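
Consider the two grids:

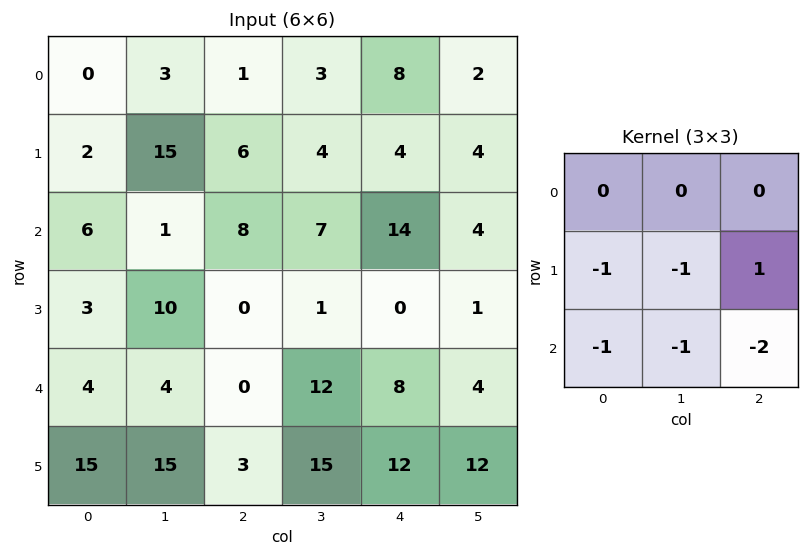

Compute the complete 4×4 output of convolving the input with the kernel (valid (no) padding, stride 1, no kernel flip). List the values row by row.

-34 -40 -49 -33
-12 -14 -2 -20
-21 -37 -29 -28
-44 -40 -46 -67

Output[0,0]: The receptive field on the input at this output position is [0 3 1 / 2 15 6 / 6 1 8]. Elementwise product with the kernel and sum: 2·-1 + 15·-1 + 6·1 + 6·-1 + 1·-1 + 8·-2.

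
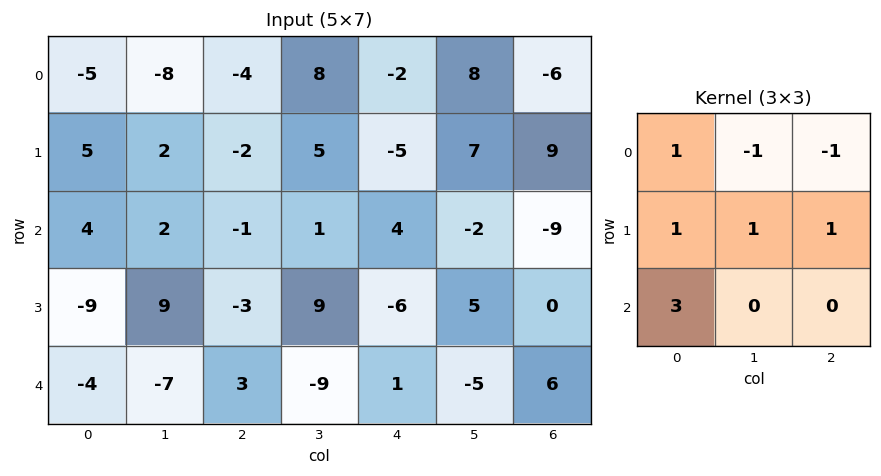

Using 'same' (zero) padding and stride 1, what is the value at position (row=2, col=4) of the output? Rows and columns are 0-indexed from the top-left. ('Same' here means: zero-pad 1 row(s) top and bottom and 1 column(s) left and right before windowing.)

33

The receptive field on the zero-padded input at this output position is [5 -5 7 / 1 4 -2 / 9 -6 5]. Elementwise product with the kernel and sum: 5·1 + -5·-1 + 7·-1 + 1·1 + 4·1 + -2·1 + 9·3.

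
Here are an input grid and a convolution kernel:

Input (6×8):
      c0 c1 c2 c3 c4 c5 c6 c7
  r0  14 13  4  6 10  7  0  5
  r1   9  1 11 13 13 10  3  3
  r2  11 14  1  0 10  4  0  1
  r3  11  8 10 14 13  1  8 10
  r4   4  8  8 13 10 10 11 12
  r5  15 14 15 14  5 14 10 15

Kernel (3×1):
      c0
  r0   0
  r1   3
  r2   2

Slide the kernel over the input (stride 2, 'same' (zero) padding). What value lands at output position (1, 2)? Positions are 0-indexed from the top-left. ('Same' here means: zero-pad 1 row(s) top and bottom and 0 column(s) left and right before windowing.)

The receptive field on the zero-padded input at this output position is [13 / 10 / 13]. Elementwise product with the kernel and sum: 10·3 + 13·2.

56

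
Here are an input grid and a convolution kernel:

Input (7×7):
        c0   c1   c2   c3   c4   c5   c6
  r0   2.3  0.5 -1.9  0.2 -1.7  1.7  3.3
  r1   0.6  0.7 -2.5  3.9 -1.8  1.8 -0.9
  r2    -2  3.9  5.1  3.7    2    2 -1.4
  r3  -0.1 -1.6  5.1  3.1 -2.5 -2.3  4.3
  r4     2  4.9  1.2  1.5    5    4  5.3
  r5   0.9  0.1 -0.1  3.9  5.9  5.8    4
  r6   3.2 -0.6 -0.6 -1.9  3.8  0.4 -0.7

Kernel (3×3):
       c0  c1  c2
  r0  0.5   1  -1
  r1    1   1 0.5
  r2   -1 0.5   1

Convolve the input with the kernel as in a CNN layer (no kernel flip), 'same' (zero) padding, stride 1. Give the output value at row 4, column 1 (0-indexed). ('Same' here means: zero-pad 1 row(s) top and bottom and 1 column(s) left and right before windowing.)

-0.2

The receptive field on the zero-padded input at this output position is [-0.1 -1.6 5.1 / 2 4.9 1.2 / 0.9 0.1 -0.1]. Elementwise product with the kernel and sum: -0.1·0.5 + -1.6·1 + 5.1·-1 + 2·1 + 4.9·1 + 1.2·0.5 + 0.9·-1 + 0.1·0.5 + -0.1·1.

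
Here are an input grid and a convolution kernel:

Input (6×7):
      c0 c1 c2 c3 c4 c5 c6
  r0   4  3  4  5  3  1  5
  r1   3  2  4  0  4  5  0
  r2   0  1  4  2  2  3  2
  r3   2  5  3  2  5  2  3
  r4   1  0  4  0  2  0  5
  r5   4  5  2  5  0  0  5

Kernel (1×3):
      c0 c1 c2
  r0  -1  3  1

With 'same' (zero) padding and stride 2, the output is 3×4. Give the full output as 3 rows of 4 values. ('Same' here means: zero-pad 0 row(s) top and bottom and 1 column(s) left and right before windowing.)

Output[0,0]: The receptive field on the zero-padded input at this output position is [0 4 3]. Elementwise product with the kernel and sum: 0·-1 + 4·3 + 3·1.
Output[0,1]: The receptive field on the zero-padded input at this output position is [3 4 5]. Elementwise product with the kernel and sum: 3·-1 + 4·3 + 5·1.

15 14 5 14
1 13 7 3
3 12 6 15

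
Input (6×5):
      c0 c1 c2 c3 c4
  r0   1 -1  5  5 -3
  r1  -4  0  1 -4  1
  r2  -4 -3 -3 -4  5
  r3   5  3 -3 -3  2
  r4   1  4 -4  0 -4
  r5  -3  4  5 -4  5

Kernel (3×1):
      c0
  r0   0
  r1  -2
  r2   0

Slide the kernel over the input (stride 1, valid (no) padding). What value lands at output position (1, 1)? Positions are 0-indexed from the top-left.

The receptive field on the input at this output position is [0 / -3 / 3]. Elementwise product with the kernel and sum: -3·-2.

6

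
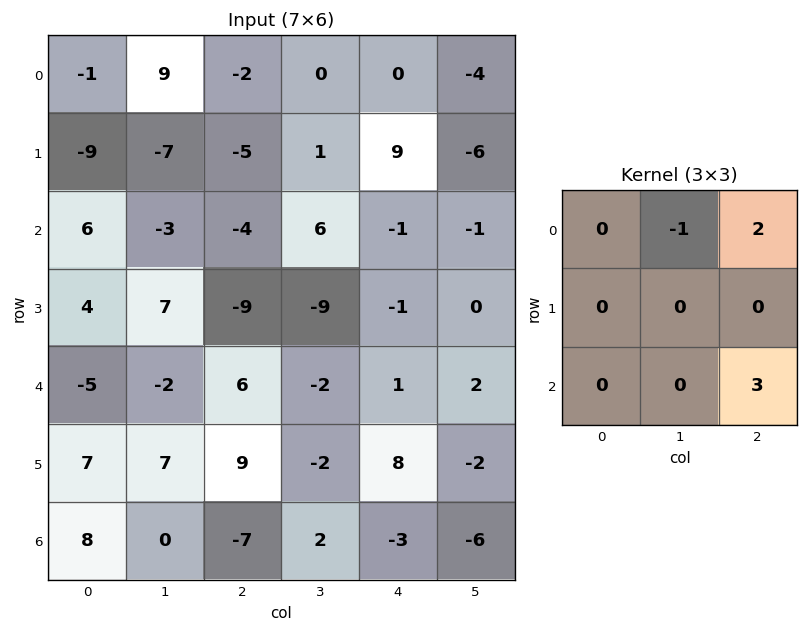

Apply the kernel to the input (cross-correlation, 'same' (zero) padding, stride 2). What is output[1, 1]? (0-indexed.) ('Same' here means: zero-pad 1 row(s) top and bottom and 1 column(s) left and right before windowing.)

The receptive field on the zero-padded input at this output position is [-7 -5 1 / -3 -4 6 / 7 -9 -9]. Elementwise product with the kernel and sum: -5·-1 + 1·2 + -9·3.

-20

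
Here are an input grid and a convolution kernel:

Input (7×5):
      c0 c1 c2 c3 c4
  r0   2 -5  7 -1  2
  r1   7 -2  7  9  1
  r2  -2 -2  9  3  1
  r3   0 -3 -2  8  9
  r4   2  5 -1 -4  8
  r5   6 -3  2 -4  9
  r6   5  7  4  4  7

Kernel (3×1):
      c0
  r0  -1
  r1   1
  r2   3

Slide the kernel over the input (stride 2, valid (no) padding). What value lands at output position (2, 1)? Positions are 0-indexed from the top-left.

15

The receptive field on the input at this output position is [-1 / 2 / 4]. Elementwise product with the kernel and sum: -1·-1 + 2·1 + 4·3.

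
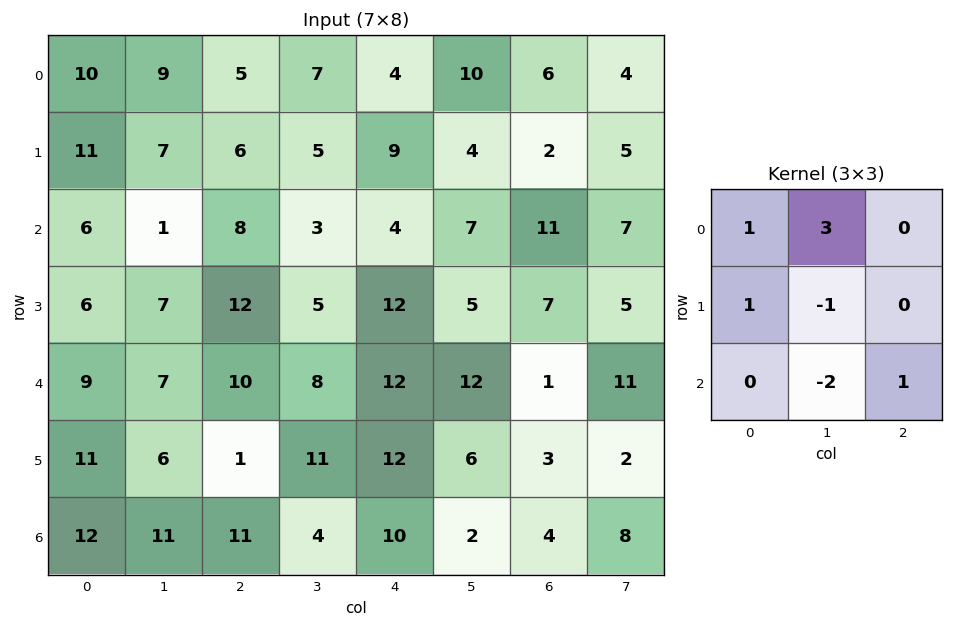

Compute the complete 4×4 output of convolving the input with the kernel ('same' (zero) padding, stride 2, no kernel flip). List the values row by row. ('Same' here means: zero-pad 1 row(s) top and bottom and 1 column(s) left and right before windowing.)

Output[0,0]: The receptive field on the zero-padded input at this output position is [0 0 0 / 0 10 9 / 0 11 7]. Elementwise product with the kernel and sum: 0·1 + 0·3 + 0·1 + 10·-1 + 11·-2 + 7·1.
Output[0,1]: The receptive field on the zero-padded input at this output position is [0 0 0 / 9 5 7 / 7 6 5]. Elementwise product with the kernel and sum: 0·1 + 0·3 + 9·1 + 5·-1 + 6·-2 + 5·1.

-25 -3 -11 5
22 -1 12 -3
-7 49 19 33
21 9 41 13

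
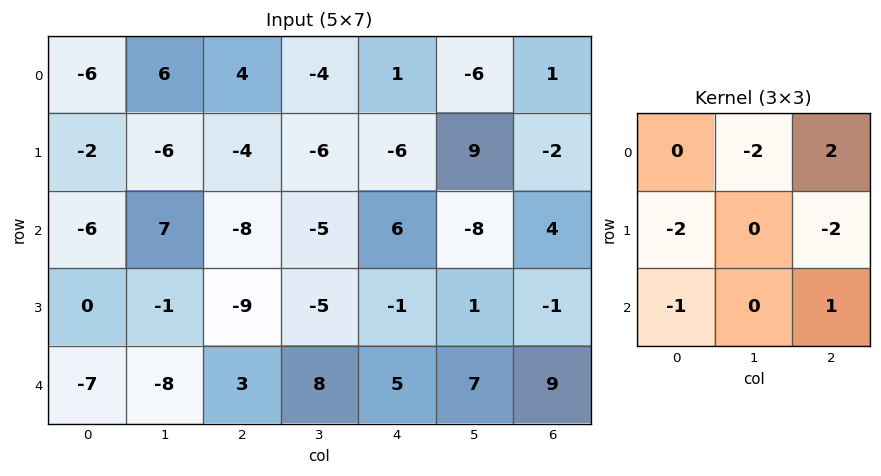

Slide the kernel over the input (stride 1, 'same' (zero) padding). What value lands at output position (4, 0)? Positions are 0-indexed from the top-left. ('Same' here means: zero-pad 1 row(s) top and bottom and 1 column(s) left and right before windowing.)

14

The receptive field on the zero-padded input at this output position is [0 0 -1 / 0 -7 -8 / 0 0 0]. Elementwise product with the kernel and sum: 0·-2 + -1·2 + 0·-2 + -8·-2 + 0·-1 + 0·1.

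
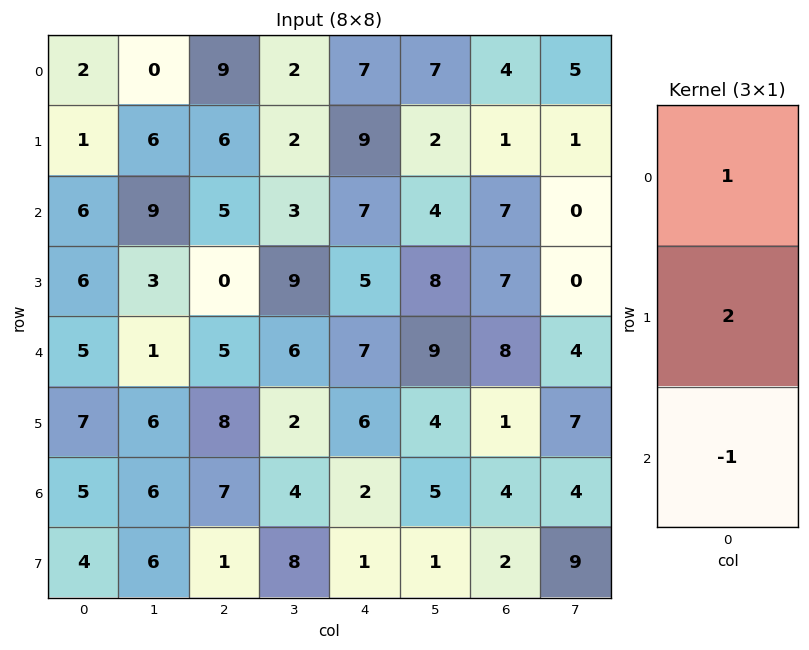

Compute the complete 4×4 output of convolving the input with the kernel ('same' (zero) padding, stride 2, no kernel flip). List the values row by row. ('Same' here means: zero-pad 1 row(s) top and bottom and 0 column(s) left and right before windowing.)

3 12 5 7
7 16 18 8
9 2 13 22
13 21 9 7

Output[0,0]: The receptive field on the zero-padded input at this output position is [0 / 2 / 1]. Elementwise product with the kernel and sum: 0·1 + 2·2 + 1·-1.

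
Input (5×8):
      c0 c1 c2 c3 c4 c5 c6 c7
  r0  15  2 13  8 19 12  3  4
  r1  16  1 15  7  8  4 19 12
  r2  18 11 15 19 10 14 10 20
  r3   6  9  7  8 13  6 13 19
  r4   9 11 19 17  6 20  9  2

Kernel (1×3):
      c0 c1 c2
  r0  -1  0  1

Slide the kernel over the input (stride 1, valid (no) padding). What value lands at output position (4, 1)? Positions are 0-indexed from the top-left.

6

The receptive field on the input at this output position is [11 19 17]. Elementwise product with the kernel and sum: 11·-1 + 17·1.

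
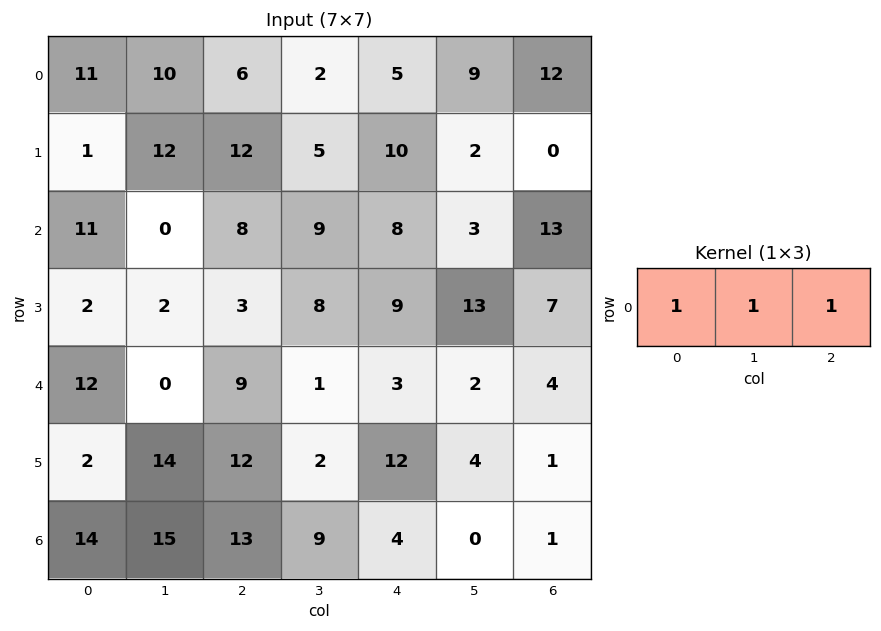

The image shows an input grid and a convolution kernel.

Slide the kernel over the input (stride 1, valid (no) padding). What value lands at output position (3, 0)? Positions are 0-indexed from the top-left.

The receptive field on the input at this output position is [2 2 3]. Elementwise product with the kernel and sum: 2·1 + 2·1 + 3·1.

7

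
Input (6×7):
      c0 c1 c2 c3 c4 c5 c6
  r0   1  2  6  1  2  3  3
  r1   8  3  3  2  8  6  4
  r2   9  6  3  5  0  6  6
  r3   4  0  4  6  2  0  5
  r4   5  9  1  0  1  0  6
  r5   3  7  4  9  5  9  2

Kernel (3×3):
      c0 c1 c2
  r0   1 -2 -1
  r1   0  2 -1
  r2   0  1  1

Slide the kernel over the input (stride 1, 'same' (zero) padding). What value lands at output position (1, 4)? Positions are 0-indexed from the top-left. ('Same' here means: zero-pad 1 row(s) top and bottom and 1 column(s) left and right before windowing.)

10

The receptive field on the zero-padded input at this output position is [1 2 3 / 2 8 6 / 5 0 6]. Elementwise product with the kernel and sum: 1·1 + 2·-2 + 3·-1 + 8·2 + 6·-1 + 0·1 + 6·1.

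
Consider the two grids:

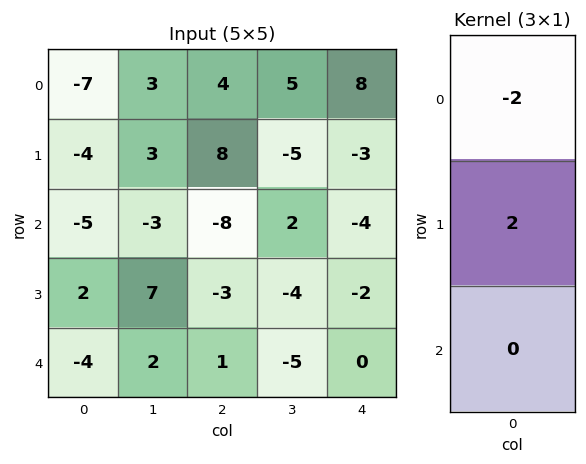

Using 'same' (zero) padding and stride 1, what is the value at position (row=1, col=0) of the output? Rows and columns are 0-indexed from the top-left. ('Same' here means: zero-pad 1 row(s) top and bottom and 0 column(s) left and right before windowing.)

6

The receptive field on the zero-padded input at this output position is [-7 / -4 / -5]. Elementwise product with the kernel and sum: -7·-2 + -4·2.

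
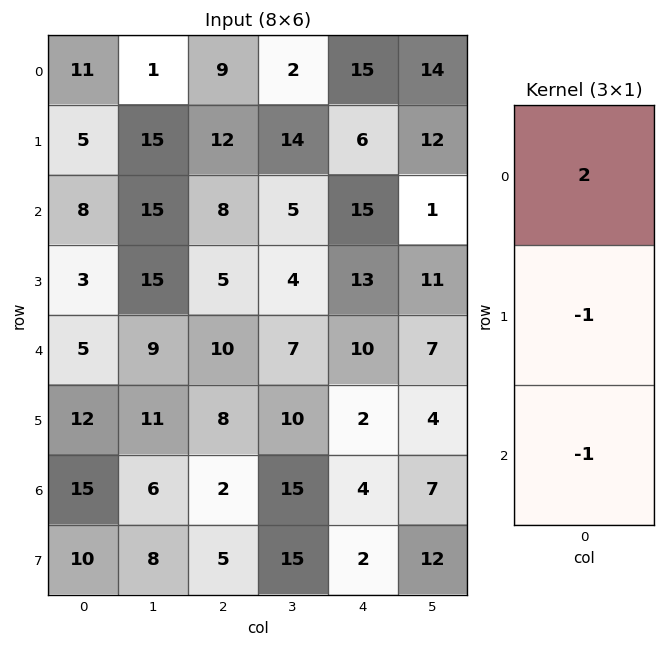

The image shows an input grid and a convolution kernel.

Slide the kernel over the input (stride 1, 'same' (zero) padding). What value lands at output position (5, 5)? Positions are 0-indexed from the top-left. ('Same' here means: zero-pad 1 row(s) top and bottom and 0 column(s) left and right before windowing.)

3

The receptive field on the zero-padded input at this output position is [7 / 4 / 7]. Elementwise product with the kernel and sum: 7·2 + 4·-1 + 7·-1.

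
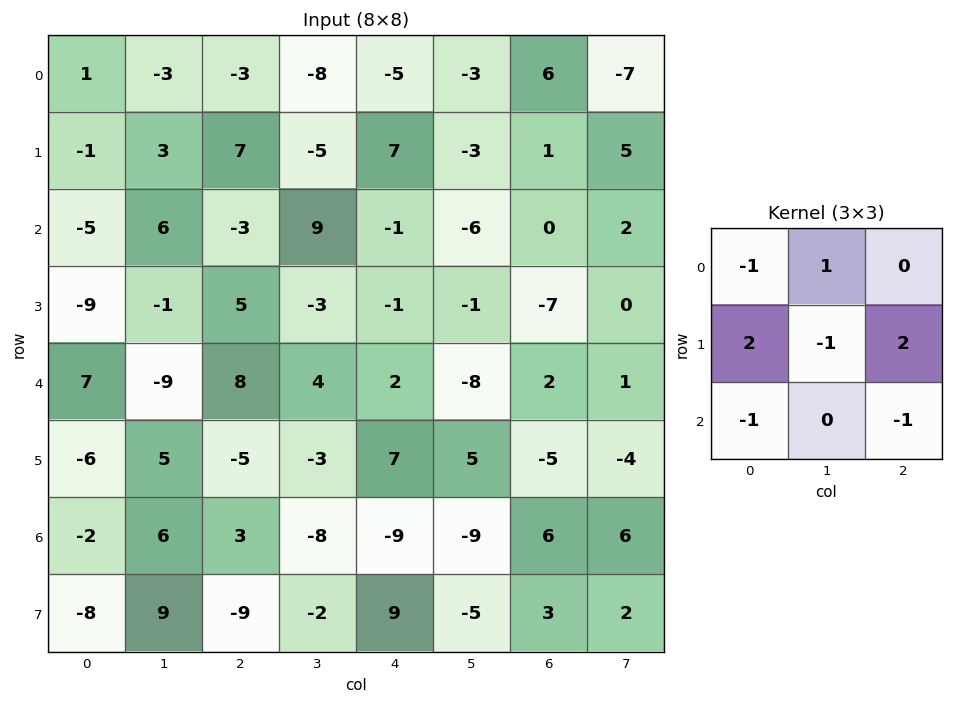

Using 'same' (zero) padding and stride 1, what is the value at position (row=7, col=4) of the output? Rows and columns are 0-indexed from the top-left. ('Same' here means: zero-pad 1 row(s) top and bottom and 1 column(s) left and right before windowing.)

-24

The receptive field on the zero-padded input at this output position is [-8 -9 -9 / -2 9 -5 / 0 0 0]. Elementwise product with the kernel and sum: -8·-1 + -9·1 + -2·2 + 9·-1 + -5·2 + 0·-1 + 0·-1.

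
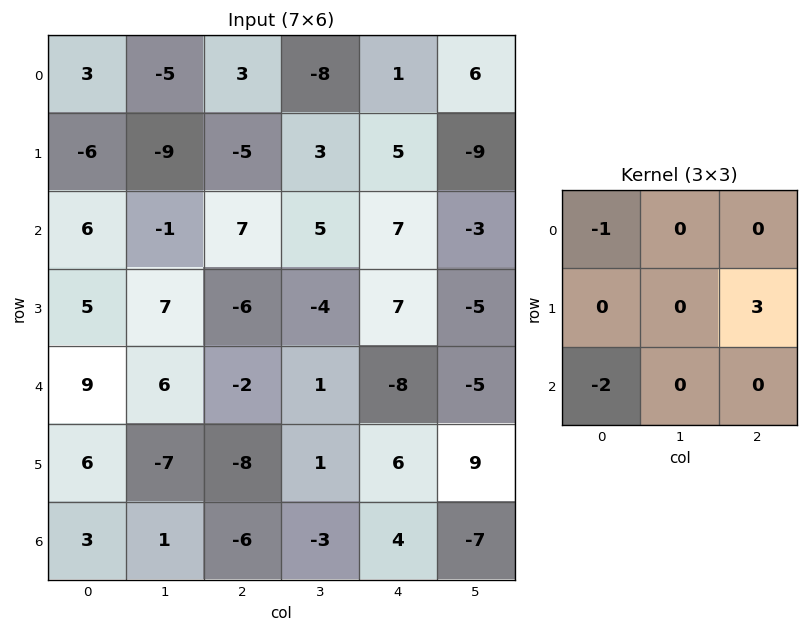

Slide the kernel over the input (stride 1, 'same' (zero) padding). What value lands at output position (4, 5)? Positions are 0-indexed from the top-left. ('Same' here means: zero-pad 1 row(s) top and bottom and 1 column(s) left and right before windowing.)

-19

The receptive field on the zero-padded input at this output position is [7 -5 0 / -8 -5 0 / 6 9 0]. Elementwise product with the kernel and sum: 7·-1 + 0·3 + 6·-2.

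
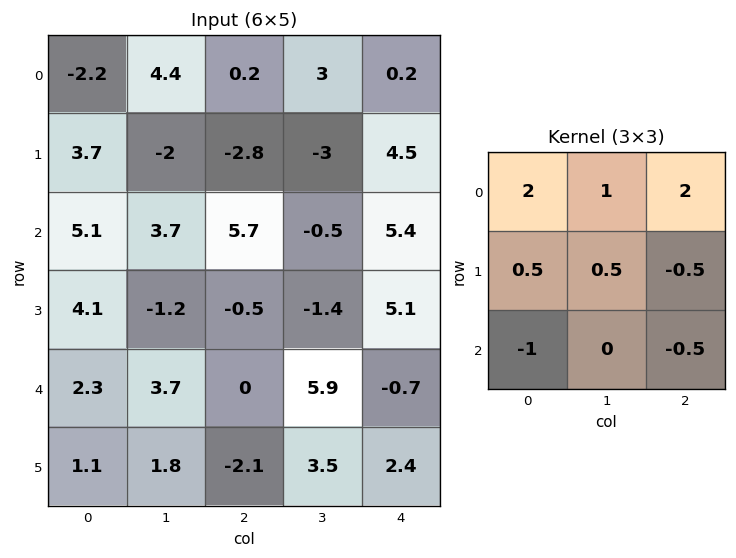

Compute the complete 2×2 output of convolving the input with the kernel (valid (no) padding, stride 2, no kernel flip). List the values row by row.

Output[0,0]: The receptive field on the input at this output position is [-2.2 4.4 0.2 / 3.7 -2 -2.8 / 5.1 3.7 5.7]. Elementwise product with the kernel and sum: -2.2·2 + 4.4·1 + 0.2·2 + 3.7·0.5 + -2·0.5 + -2.8·-0.5 + 5.1·-1 + 5.7·-0.5.
Output[0,1]: The receptive field on the input at this output position is [0.2 3 0.2 / -2.8 -3 4.5 / 5.7 -0.5 5.4]. Elementwise product with the kernel and sum: 0.2·2 + 3·1 + 0.2·2 + -2.8·0.5 + -3·0.5 + 4.5·-0.5 + 5.7·-1 + 5.4·-0.5.

-5.3 -9.75
24.7 18.55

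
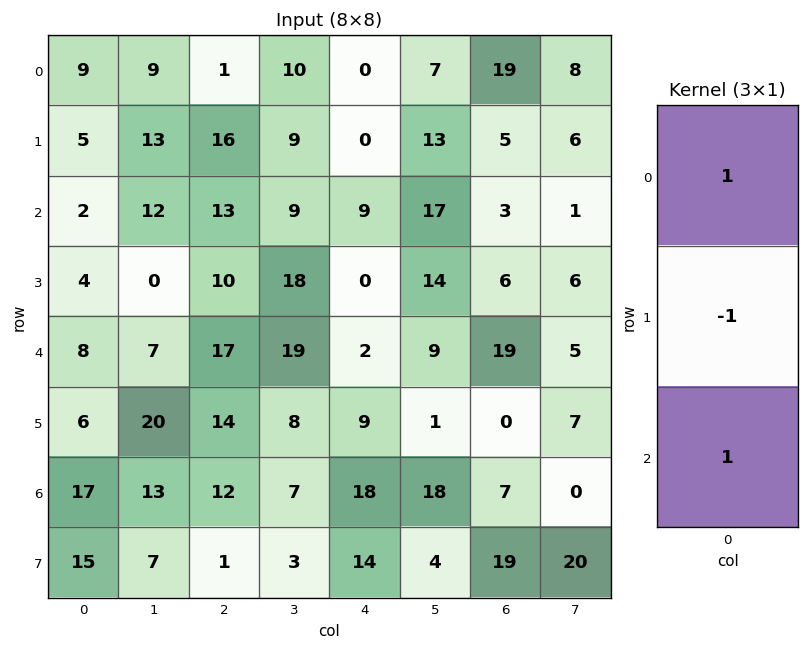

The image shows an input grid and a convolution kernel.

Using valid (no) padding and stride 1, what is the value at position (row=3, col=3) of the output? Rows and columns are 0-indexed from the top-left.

7

The receptive field on the input at this output position is [18 / 19 / 8]. Elementwise product with the kernel and sum: 18·1 + 19·-1 + 8·1.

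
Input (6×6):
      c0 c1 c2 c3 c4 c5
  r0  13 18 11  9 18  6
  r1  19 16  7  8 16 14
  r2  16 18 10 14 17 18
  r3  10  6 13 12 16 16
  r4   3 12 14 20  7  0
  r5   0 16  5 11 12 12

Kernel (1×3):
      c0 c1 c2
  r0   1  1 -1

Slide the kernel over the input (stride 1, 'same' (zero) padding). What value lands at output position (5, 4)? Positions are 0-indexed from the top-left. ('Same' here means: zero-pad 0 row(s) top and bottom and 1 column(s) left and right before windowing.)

11

The receptive field on the zero-padded input at this output position is [11 12 12]. Elementwise product with the kernel and sum: 11·1 + 12·1 + 12·-1.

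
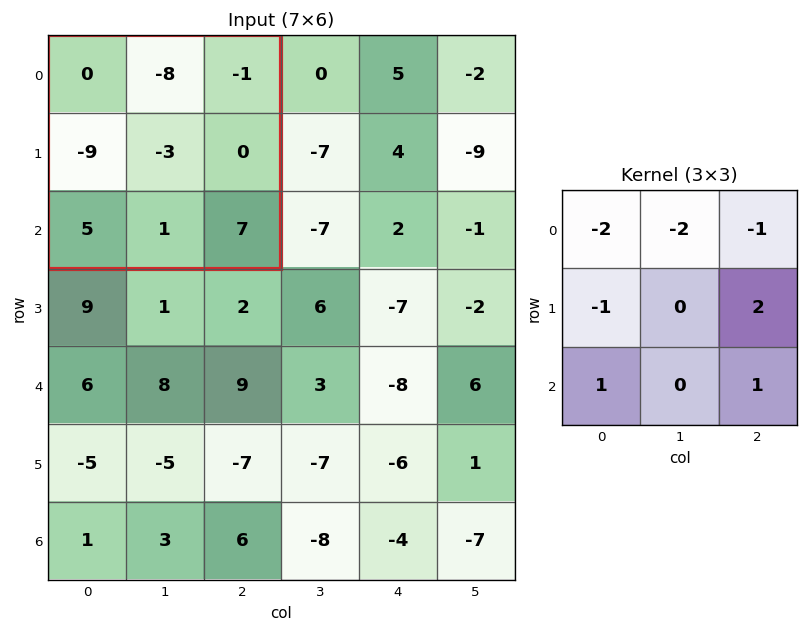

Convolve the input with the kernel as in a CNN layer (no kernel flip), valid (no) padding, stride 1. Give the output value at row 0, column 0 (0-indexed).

The receptive field on the input at this output position is [0 -8 -1 / -9 -3 0 / 5 1 7]. Elementwise product with the kernel and sum: 0·-2 + -8·-2 + -1·-1 + -9·-1 + 0·2 + 5·1 + 7·1.

38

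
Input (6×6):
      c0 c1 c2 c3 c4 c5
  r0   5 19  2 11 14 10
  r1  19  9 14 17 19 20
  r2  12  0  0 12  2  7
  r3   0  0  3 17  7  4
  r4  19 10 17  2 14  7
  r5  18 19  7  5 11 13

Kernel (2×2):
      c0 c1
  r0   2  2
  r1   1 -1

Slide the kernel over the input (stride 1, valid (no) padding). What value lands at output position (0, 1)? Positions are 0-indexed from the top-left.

37

The receptive field on the input at this output position is [19 2 / 9 14]. Elementwise product with the kernel and sum: 19·2 + 2·2 + 9·1 + 14·-1.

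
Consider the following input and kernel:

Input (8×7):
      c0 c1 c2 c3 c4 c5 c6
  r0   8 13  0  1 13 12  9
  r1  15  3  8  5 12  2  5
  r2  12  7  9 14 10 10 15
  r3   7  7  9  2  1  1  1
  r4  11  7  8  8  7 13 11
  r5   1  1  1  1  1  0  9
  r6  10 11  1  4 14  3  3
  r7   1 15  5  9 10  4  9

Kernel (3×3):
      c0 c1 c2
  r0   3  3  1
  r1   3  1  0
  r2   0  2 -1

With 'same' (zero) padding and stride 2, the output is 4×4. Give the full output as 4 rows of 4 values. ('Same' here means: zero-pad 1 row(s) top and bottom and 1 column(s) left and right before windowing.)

Output[0,0]: The receptive field on the zero-padded input at this output position is [0 0 0 / 0 8 13 / 0 15 3]. Elementwise product with the kernel and sum: 0·3 + 0·3 + 0·1 + 0·3 + 8·1 + 15·2 + 3·-1.

35 50 38 55
67 84 106 68
40 80 43 74
1 42 48 57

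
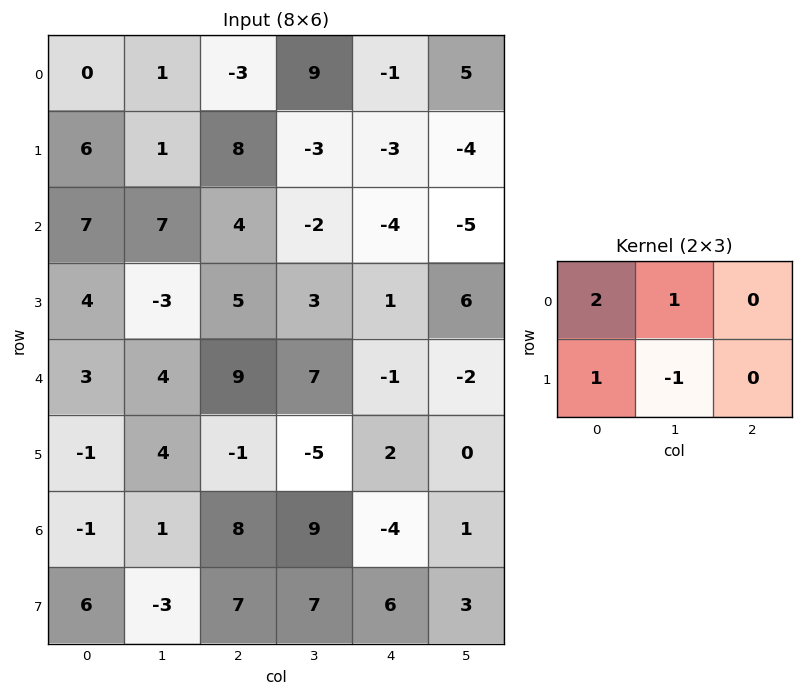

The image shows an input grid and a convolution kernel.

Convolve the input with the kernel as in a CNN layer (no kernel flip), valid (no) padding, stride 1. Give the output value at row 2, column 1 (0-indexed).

The receptive field on the input at this output position is [7 4 -2 / -3 5 3]. Elementwise product with the kernel and sum: 7·2 + 4·1 + -3·1 + 5·-1.

10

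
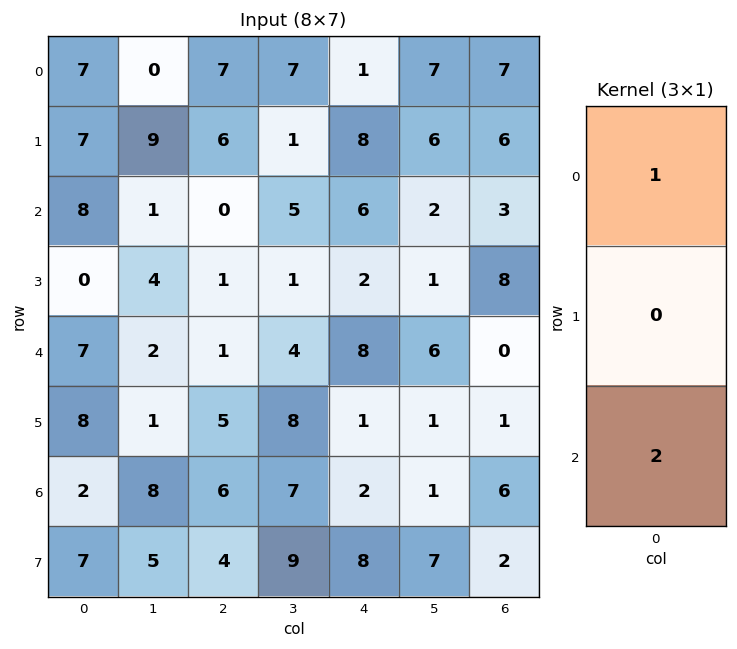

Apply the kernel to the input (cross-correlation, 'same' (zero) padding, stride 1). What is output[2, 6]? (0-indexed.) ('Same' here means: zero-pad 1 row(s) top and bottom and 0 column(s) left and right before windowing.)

The receptive field on the zero-padded input at this output position is [6 / 3 / 8]. Elementwise product with the kernel and sum: 6·1 + 8·2.

22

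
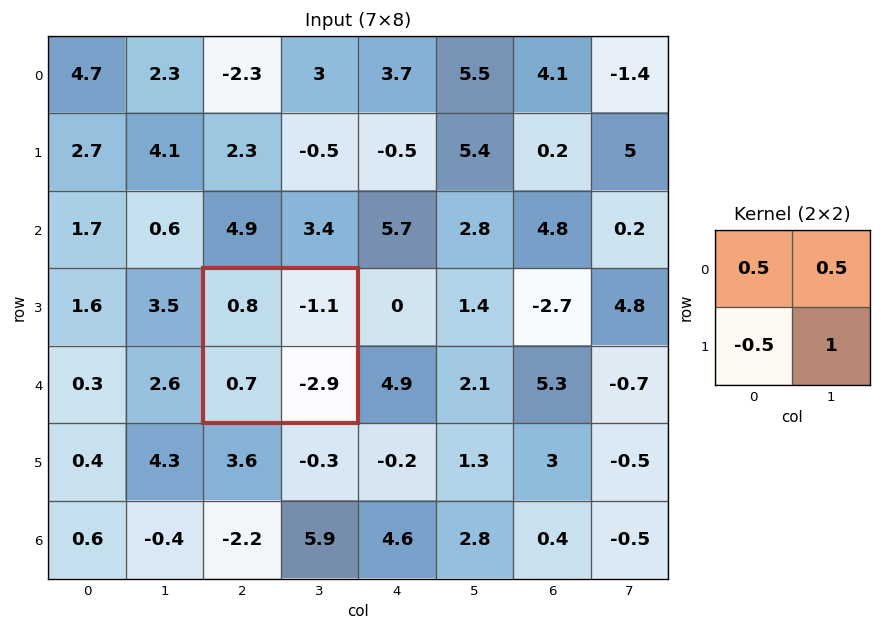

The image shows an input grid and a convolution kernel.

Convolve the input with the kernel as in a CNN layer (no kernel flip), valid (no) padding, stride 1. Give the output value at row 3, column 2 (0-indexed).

The receptive field on the input at this output position is [0.8 -1.1 / 0.7 -2.9]. Elementwise product with the kernel and sum: 0.8·0.5 + -1.1·0.5 + 0.7·-0.5 + -2.9·1.

-3.4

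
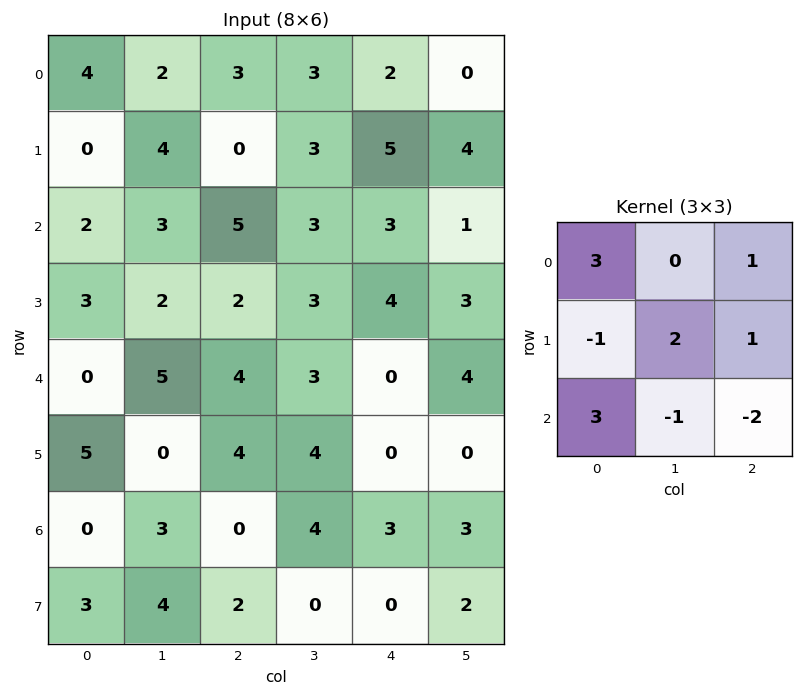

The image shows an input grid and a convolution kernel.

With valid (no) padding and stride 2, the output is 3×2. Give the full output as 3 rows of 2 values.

16 28
1 35
0 6

Output[0,0]: The receptive field on the input at this output position is [4 2 3 / 0 4 0 / 2 3 5]. Elementwise product with the kernel and sum: 4·3 + 3·1 + 0·-1 + 4·2 + 0·1 + 2·3 + 3·-1 + 5·-2.
Output[0,1]: The receptive field on the input at this output position is [3 3 2 / 0 3 5 / 5 3 3]. Elementwise product with the kernel and sum: 3·3 + 2·1 + 0·-1 + 3·2 + 5·1 + 5·3 + 3·-1 + 3·-2.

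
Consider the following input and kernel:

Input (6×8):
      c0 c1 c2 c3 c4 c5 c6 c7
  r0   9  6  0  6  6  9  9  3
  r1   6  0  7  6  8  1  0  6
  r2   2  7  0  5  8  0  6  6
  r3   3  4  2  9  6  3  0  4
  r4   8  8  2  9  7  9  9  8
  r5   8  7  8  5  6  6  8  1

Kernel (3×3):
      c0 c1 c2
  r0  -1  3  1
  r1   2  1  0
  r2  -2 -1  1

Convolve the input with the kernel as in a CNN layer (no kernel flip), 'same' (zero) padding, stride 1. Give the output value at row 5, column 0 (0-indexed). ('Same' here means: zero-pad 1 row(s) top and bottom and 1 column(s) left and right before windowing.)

40

The receptive field on the zero-padded input at this output position is [0 8 8 / 0 8 7 / 0 0 0]. Elementwise product with the kernel and sum: 0·-1 + 8·3 + 8·1 + 0·2 + 8·1 + 0·-2 + 0·-1 + 0·1.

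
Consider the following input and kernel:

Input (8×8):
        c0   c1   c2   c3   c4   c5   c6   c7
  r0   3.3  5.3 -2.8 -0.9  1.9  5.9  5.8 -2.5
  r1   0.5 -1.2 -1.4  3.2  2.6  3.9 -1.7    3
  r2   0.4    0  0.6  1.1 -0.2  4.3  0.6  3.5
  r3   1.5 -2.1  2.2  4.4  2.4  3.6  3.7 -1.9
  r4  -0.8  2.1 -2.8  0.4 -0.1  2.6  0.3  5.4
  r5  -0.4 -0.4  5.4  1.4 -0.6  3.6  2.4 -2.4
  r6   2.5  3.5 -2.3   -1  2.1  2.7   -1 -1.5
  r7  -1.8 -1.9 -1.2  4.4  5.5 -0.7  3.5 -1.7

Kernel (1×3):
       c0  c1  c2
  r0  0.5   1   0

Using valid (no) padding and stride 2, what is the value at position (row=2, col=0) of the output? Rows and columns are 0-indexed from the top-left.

The receptive field on the input at this output position is [-0.8 2.1 -2.8]. Elementwise product with the kernel and sum: -0.8·0.5 + 2.1·1.

1.7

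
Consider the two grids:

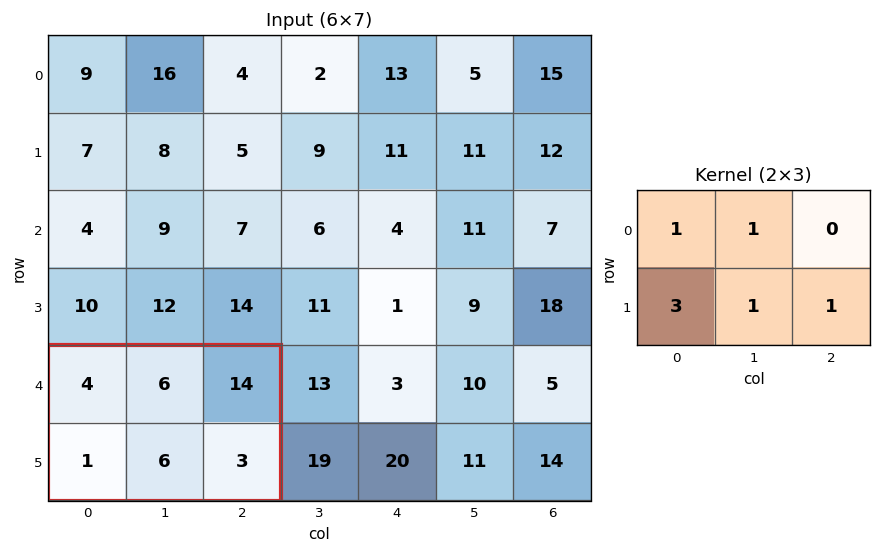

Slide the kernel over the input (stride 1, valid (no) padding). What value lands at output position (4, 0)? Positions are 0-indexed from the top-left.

22

The receptive field on the input at this output position is [4 6 14 / 1 6 3]. Elementwise product with the kernel and sum: 4·1 + 6·1 + 1·3 + 6·1 + 3·1.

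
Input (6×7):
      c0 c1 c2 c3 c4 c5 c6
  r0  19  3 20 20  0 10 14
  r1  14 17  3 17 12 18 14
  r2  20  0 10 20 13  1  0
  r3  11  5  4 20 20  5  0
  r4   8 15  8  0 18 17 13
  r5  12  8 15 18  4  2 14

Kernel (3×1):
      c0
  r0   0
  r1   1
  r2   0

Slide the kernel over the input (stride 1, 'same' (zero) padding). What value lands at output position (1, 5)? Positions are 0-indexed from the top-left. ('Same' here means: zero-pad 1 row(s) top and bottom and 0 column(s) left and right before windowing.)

The receptive field on the zero-padded input at this output position is [10 / 18 / 1]. Elementwise product with the kernel and sum: 18·1.

18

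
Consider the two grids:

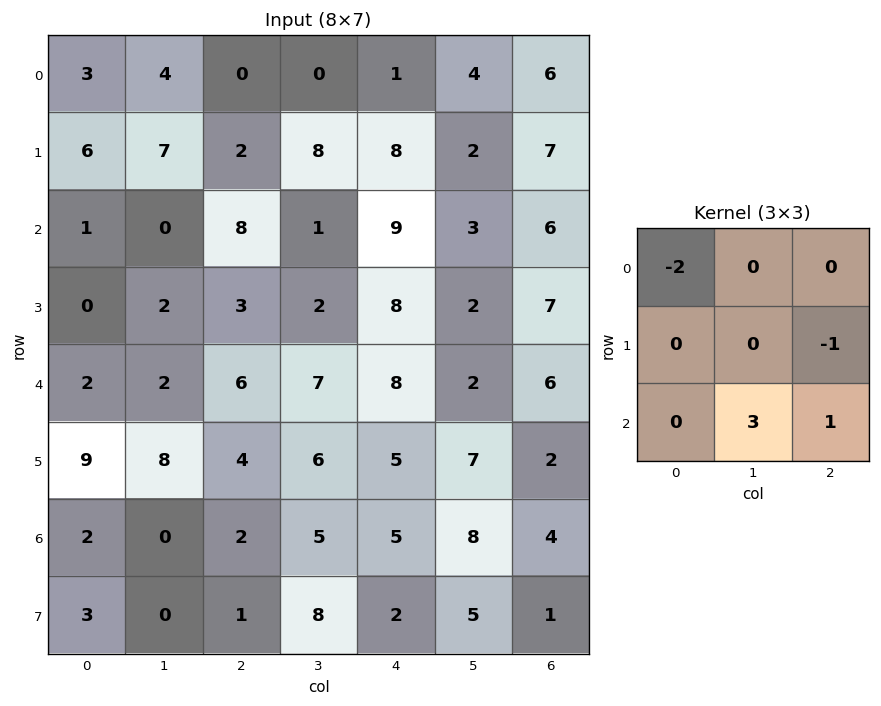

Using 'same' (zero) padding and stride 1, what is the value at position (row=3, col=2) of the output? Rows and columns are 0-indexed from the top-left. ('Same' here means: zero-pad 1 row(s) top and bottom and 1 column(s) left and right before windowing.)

The receptive field on the zero-padded input at this output position is [0 8 1 / 2 3 2 / 2 6 7]. Elementwise product with the kernel and sum: 0·-2 + 2·-1 + 6·3 + 7·1.

23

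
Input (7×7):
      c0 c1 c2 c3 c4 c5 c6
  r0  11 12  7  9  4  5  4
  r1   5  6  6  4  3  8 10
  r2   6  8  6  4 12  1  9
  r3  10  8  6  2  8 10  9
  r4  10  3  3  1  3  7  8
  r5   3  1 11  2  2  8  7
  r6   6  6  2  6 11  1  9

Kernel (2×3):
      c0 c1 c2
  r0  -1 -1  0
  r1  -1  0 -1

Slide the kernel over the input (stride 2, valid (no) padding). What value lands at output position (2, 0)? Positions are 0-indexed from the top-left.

The receptive field on the input at this output position is [10 3 3 / 3 1 11]. Elementwise product with the kernel and sum: 10·-1 + 3·-1 + 3·-1 + 11·-1.

-27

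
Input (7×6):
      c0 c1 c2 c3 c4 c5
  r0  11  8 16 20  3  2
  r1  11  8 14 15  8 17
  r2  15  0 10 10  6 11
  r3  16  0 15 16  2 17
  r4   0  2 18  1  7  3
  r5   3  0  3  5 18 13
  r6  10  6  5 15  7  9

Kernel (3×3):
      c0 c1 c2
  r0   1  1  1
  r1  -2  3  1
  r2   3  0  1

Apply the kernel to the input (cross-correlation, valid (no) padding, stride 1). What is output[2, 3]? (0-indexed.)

24

The receptive field on the input at this output position is [10 6 11 / 16 2 17 / 1 7 3]. Elementwise product with the kernel and sum: 10·1 + 6·1 + 11·1 + 16·-2 + 2·3 + 17·1 + 1·3 + 3·1.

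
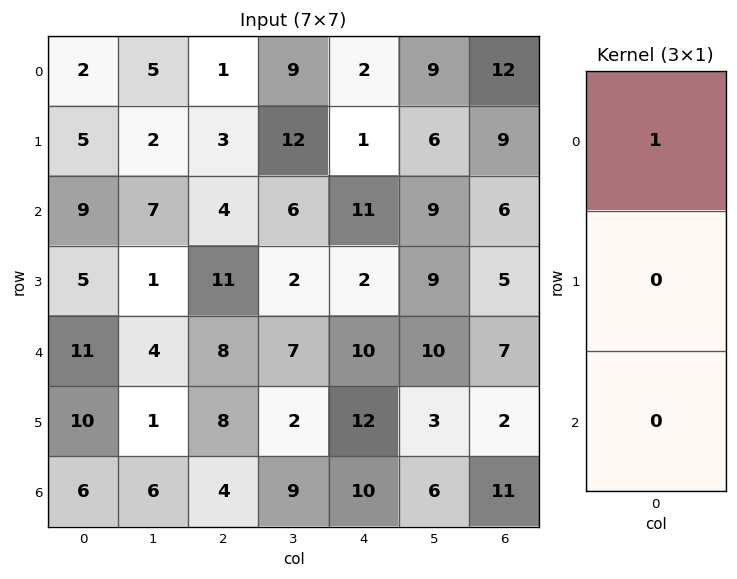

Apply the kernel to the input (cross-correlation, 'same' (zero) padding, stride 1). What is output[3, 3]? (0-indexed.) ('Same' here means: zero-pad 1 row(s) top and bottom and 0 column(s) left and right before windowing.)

6

The receptive field on the zero-padded input at this output position is [6 / 2 / 7]. Elementwise product with the kernel and sum: 6·1.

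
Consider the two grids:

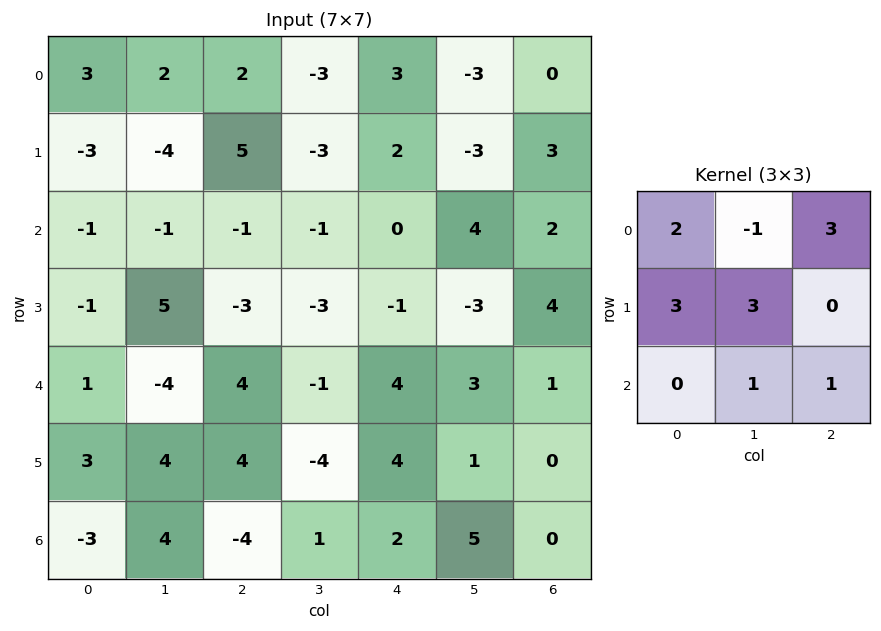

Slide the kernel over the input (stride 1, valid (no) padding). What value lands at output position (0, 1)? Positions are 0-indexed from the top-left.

-6

The receptive field on the input at this output position is [2 2 -3 / -4 5 -3 / -1 -1 -1]. Elementwise product with the kernel and sum: 2·2 + 2·-1 + -3·3 + -4·3 + 5·3 + -1·1 + -1·1.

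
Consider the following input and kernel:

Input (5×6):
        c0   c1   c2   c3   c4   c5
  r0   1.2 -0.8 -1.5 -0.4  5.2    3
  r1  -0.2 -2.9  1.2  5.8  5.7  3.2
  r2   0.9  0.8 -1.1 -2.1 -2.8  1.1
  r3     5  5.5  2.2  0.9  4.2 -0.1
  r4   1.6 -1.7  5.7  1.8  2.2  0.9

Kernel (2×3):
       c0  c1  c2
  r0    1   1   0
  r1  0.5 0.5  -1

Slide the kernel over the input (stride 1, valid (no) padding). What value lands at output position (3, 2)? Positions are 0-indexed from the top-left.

4.65

The receptive field on the input at this output position is [2.2 0.9 4.2 / 5.7 1.8 2.2]. Elementwise product with the kernel and sum: 2.2·1 + 0.9·1 + 5.7·0.5 + 1.8·0.5 + 2.2·-1.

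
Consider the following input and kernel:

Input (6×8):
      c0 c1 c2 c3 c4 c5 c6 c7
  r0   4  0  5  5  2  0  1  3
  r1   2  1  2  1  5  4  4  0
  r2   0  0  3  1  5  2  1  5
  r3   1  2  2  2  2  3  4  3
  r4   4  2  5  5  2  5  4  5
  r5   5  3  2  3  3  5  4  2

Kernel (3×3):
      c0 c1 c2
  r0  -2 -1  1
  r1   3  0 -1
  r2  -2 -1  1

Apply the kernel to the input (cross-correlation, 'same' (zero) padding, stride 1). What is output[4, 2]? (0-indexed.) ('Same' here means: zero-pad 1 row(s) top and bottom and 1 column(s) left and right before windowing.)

-8

The receptive field on the zero-padded input at this output position is [2 2 2 / 2 5 5 / 3 2 3]. Elementwise product with the kernel and sum: 2·-2 + 2·-1 + 2·1 + 2·3 + 5·-1 + 3·-2 + 2·-1 + 3·1.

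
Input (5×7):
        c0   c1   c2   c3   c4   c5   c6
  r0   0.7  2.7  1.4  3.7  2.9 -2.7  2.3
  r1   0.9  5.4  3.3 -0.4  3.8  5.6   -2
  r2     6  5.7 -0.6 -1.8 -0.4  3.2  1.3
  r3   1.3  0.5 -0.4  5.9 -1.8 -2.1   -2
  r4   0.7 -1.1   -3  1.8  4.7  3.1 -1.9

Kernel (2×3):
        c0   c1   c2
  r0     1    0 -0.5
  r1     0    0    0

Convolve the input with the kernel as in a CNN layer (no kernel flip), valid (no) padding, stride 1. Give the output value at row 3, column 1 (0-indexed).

-2.45

The receptive field on the input at this output position is [0.5 -0.4 5.9 / -1.1 -3 1.8]. Elementwise product with the kernel and sum: 0.5·1 + 5.9·-0.5.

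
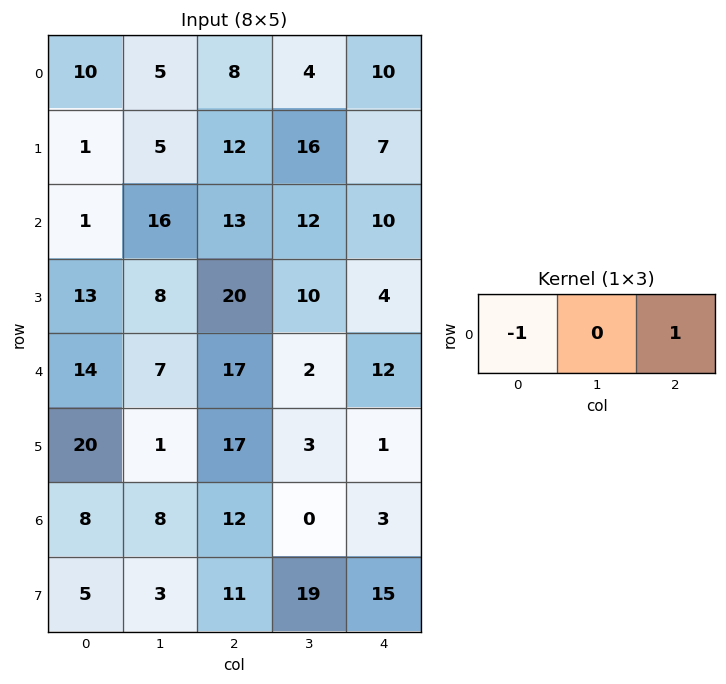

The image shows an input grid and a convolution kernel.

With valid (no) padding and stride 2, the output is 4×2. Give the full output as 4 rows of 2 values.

-2 2
12 -3
3 -5
4 -9

Output[0,0]: The receptive field on the input at this output position is [10 5 8]. Elementwise product with the kernel and sum: 10·-1 + 8·1.
Output[0,1]: The receptive field on the input at this output position is [8 4 10]. Elementwise product with the kernel and sum: 8·-1 + 10·1.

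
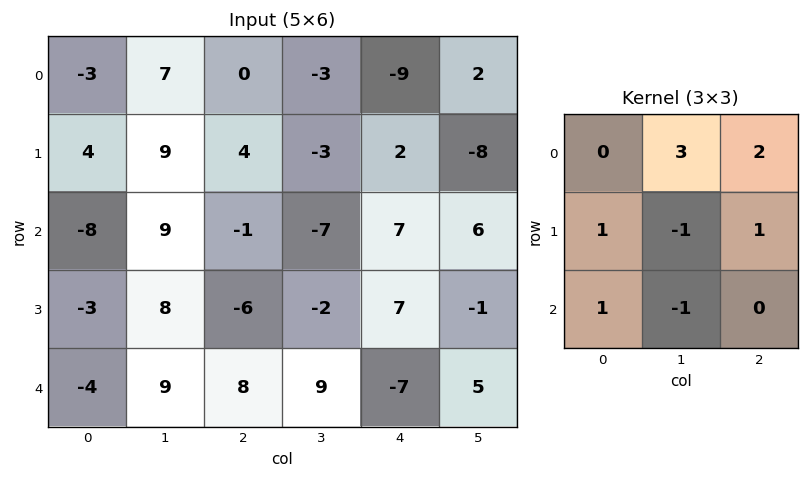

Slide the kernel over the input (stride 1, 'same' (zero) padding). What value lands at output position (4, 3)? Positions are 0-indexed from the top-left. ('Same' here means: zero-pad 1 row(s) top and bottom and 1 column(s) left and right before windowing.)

0

The receptive field on the zero-padded input at this output position is [-6 -2 7 / 8 9 -7 / 0 0 0]. Elementwise product with the kernel and sum: -2·3 + 7·2 + 8·1 + 9·-1 + -7·1 + 0·1 + 0·-1.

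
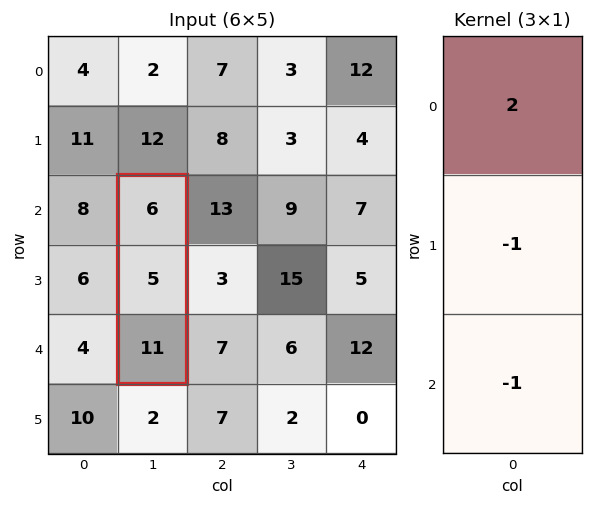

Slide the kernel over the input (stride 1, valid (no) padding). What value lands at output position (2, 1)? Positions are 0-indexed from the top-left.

The receptive field on the input at this output position is [6 / 5 / 11]. Elementwise product with the kernel and sum: 6·2 + 5·-1 + 11·-1.

-4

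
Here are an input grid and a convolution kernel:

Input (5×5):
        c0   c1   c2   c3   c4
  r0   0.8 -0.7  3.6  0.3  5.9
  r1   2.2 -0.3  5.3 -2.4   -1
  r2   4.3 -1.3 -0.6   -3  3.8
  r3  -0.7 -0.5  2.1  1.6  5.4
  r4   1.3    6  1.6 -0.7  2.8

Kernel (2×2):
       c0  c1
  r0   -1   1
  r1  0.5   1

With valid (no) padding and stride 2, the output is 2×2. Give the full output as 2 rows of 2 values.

Output[0,0]: The receptive field on the input at this output position is [0.8 -0.7 / 2.2 -0.3]. Elementwise product with the kernel and sum: 0.8·-1 + -0.7·1 + 2.2·0.5 + -0.3·1.

-0.7 -3.05
-6.45 0.25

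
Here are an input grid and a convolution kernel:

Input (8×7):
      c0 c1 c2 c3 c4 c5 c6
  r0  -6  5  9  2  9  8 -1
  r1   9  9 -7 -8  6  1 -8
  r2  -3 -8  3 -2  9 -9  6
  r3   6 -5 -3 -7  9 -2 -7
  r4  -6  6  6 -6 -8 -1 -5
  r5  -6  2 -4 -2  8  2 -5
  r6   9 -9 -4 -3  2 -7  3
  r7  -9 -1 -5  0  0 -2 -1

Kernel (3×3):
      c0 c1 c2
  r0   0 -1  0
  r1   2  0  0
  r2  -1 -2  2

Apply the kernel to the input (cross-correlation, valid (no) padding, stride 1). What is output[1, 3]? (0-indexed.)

The receptive field on the input at this output position is [-8 6 1 / -2 9 -9 / -7 9 -2]. Elementwise product with the kernel and sum: 6·-1 + -2·2 + -7·-1 + 9·-2 + -2·2.

-25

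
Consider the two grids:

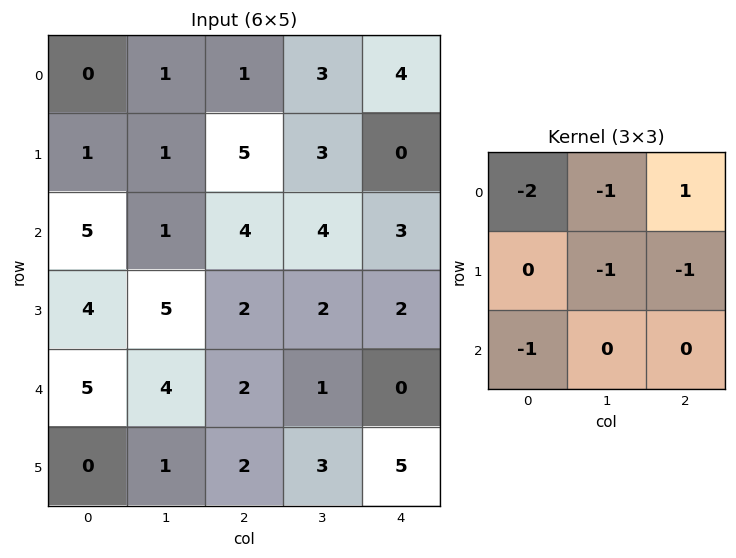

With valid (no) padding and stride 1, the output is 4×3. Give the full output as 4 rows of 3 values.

Output[0,0]: The receptive field on the input at this output position is [0 1 1 / 1 1 5 / 5 1 4]. Elementwise product with the kernel and sum: 0·-2 + 1·-1 + 1·1 + 1·-1 + 5·-1 + 5·-1.
Output[0,1]: The receptive field on the input at this output position is [1 1 3 / 1 5 3 / 1 4 4]. Elementwise product with the kernel and sum: 1·-2 + 1·-1 + 3·1 + 5·-1 + 3·-1 + 1·-1.

-11 -9 -8
-7 -17 -22
-19 -10 -15
-17 -14 -7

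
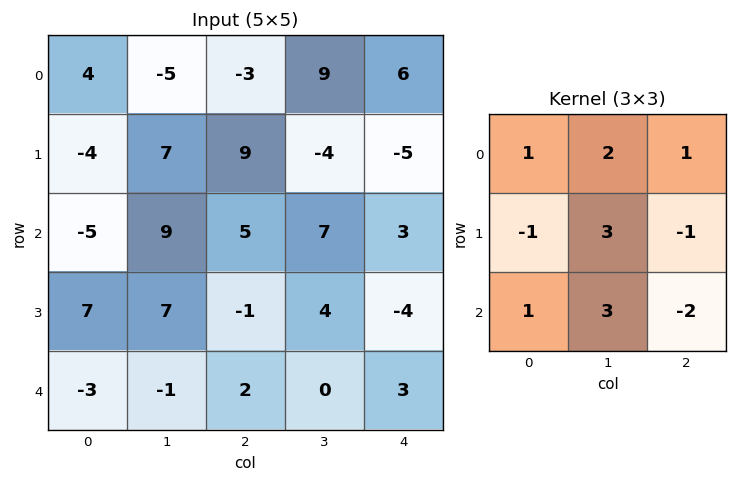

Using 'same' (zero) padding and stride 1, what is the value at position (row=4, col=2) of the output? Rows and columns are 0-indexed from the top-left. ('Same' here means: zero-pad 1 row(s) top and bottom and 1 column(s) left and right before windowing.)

16

The receptive field on the zero-padded input at this output position is [7 -1 4 / -1 2 0 / 0 0 0]. Elementwise product with the kernel and sum: 7·1 + -1·2 + 4·1 + -1·-1 + 2·3 + 0·-1 + 0·1 + 0·3 + 0·-2.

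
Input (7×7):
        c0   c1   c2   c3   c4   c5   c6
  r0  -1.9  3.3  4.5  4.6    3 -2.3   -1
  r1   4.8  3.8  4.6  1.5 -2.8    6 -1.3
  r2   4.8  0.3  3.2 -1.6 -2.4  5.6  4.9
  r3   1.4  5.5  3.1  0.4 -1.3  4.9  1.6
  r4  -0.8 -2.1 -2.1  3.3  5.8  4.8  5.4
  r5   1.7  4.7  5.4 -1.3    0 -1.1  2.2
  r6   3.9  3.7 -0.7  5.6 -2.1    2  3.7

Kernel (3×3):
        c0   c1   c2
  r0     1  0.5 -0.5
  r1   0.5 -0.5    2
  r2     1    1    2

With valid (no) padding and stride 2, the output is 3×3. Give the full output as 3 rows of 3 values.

18.7 -1.95 8.35
0.4 15.15 19.45
14.7 0.7 17.75

Output[0,0]: The receptive field on the input at this output position is [-1.9 3.3 4.5 / 4.8 3.8 4.6 / 4.8 0.3 3.2]. Elementwise product with the kernel and sum: -1.9·1 + 3.3·0.5 + 4.5·-0.5 + 4.8·0.5 + 3.8·-0.5 + 4.6·2 + 4.8·1 + 0.3·1 + 3.2·2.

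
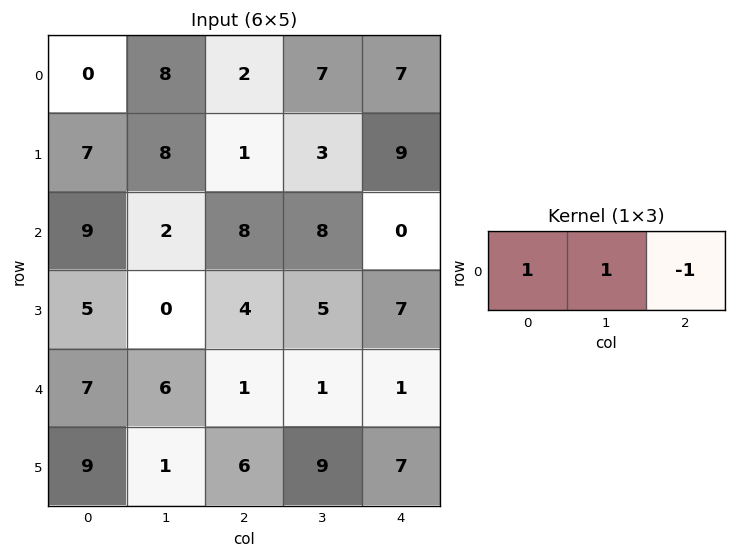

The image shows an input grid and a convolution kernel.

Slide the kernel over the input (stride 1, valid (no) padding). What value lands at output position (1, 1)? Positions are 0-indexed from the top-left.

6

The receptive field on the input at this output position is [8 1 3]. Elementwise product with the kernel and sum: 8·1 + 1·1 + 3·-1.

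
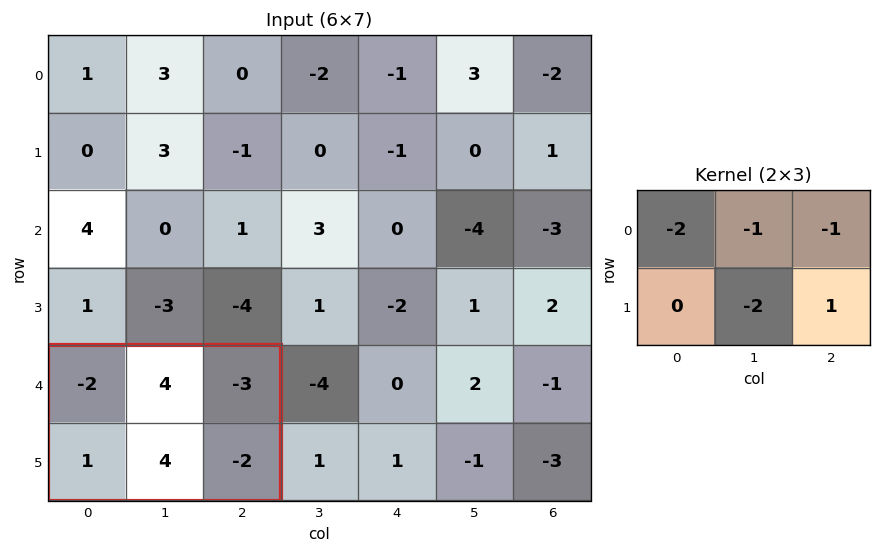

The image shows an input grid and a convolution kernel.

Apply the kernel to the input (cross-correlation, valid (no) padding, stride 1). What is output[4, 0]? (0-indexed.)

The receptive field on the input at this output position is [-2 4 -3 / 1 4 -2]. Elementwise product with the kernel and sum: -2·-2 + 4·-1 + -3·-1 + 4·-2 + -2·1.

-7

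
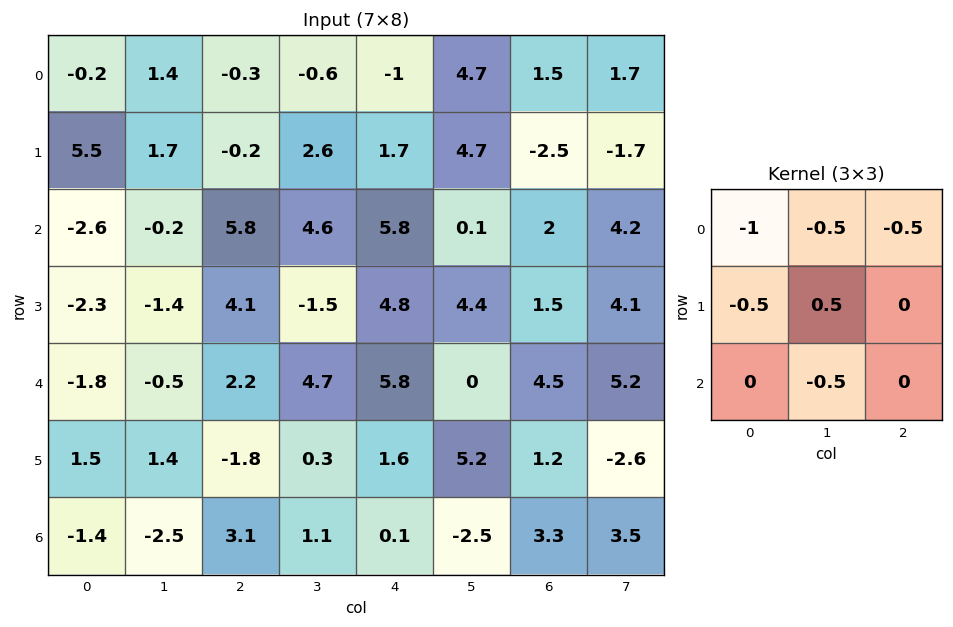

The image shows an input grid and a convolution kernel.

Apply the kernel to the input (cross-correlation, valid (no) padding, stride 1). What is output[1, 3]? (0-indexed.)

-7.6

The receptive field on the input at this output position is [2.6 1.7 4.7 / 4.6 5.8 0.1 / -1.5 4.8 4.4]. Elementwise product with the kernel and sum: 2.6·-1 + 1.7·-0.5 + 4.7·-0.5 + 4.6·-0.5 + 5.8·0.5 + 4.8·-0.5.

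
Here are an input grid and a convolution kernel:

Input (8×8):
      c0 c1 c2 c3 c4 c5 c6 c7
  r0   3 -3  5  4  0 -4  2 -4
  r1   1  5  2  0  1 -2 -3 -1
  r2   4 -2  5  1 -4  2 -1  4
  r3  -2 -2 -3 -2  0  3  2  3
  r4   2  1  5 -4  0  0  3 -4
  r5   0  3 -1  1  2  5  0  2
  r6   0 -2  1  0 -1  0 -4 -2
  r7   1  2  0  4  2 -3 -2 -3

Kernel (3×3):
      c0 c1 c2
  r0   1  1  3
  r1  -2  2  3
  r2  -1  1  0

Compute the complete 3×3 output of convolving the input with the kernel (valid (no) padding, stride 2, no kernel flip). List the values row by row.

Output[0,0]: The receptive field on the input at this output position is [3 -3 5 / 1 5 2 / 4 -2 5]. Elementwise product with the kernel and sum: 3·1 + -3·1 + 5·3 + 1·-2 + 5·2 + 2·3 + 4·-1 + -2·1.
Output[0,1]: The receptive field on the input at this output position is [5 4 0 / 2 0 1 / 5 1 -4]. Elementwise product with the kernel and sum: 5·1 + 4·1 + 0·3 + 2·-2 + 0·2 + 1·3 + 5·-1 + 1·1.

23 4 -7
7 -13 7
19 10 16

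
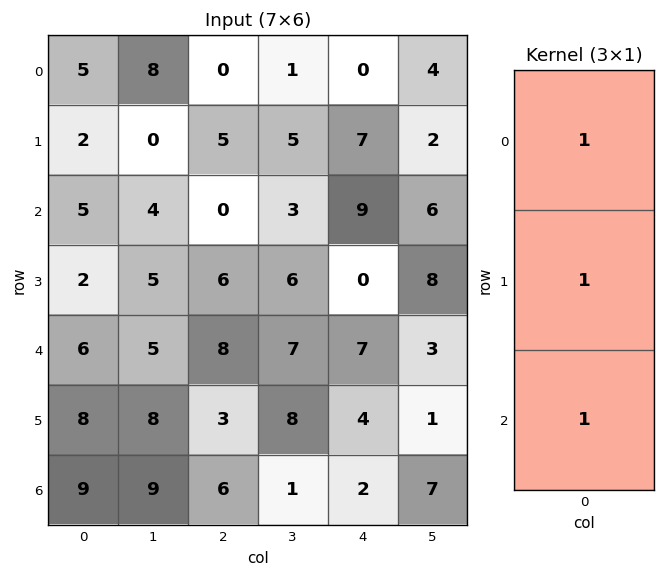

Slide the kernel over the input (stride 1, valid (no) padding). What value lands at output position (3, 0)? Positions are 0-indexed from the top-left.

16

The receptive field on the input at this output position is [2 / 6 / 8]. Elementwise product with the kernel and sum: 2·1 + 6·1 + 8·1.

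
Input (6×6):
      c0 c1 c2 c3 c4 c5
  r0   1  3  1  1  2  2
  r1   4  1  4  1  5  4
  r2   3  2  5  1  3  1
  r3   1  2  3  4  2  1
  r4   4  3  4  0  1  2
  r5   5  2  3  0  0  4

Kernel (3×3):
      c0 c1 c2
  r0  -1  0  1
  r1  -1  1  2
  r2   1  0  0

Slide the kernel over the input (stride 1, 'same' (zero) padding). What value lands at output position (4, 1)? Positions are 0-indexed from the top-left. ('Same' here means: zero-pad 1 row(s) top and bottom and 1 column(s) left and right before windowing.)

The receptive field on the zero-padded input at this output position is [1 2 3 / 4 3 4 / 5 2 3]. Elementwise product with the kernel and sum: 1·-1 + 3·1 + 4·-1 + 3·1 + 4·2 + 5·1.

14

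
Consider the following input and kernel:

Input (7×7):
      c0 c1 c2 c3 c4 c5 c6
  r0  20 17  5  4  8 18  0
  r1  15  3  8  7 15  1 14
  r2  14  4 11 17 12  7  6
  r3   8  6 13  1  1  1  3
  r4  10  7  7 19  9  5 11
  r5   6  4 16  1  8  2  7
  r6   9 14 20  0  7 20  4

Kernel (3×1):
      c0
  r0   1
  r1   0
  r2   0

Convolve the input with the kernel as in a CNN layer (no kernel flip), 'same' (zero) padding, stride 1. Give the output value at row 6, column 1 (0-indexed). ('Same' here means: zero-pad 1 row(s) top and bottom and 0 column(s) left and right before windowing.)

The receptive field on the zero-padded input at this output position is [4 / 14 / 0]. Elementwise product with the kernel and sum: 4·1.

4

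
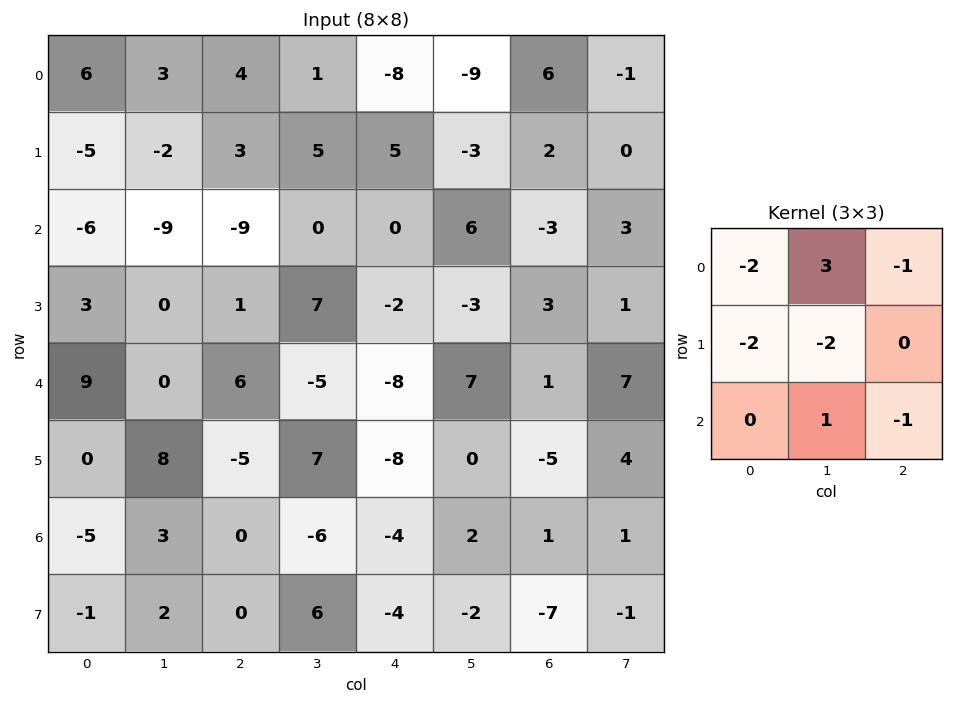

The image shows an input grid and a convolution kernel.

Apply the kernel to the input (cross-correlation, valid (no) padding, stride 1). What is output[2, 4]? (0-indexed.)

The receptive field on the input at this output position is [0 6 -3 / -2 -3 3 / -8 7 1]. Elementwise product with the kernel and sum: 0·-2 + 6·3 + -3·-1 + -2·-2 + -3·-2 + 7·1 + 1·-1.

37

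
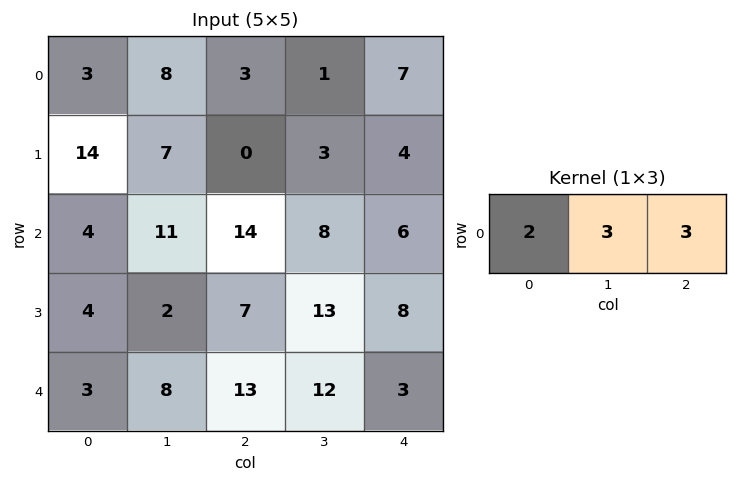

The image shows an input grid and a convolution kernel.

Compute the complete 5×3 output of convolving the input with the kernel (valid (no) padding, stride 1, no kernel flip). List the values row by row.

Output[0,0]: The receptive field on the input at this output position is [3 8 3]. Elementwise product with the kernel and sum: 3·2 + 8·3 + 3·3.
Output[0,1]: The receptive field on the input at this output position is [8 3 1]. Elementwise product with the kernel and sum: 8·2 + 3·3 + 1·3.

39 28 30
49 23 21
83 88 70
35 64 77
69 91 71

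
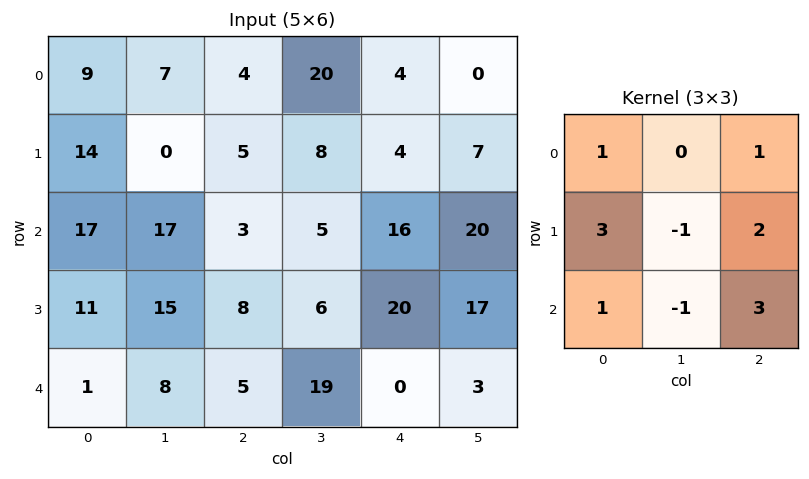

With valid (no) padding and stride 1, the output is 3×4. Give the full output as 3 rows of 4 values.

Output[0,0]: The receptive field on the input at this output position is [9 7 4 / 14 0 5 / 17 17 3]. Elementwise product with the kernel and sum: 9·1 + 4·1 + 14·3 + 0·-1 + 5·2 + 17·1 + 17·-1 + 3·3.
Output[0,1]: The receptive field on the input at this output position is [7 4 20 / 0 5 8 / 17 3 5]. Elementwise product with the kernel and sum: 7·1 + 20·1 + 0·3 + 5·-1 + 8·2 + 17·1 + 3·-1 + 5·3.

74 67 69 103
79 91 107 91
62 131 63 85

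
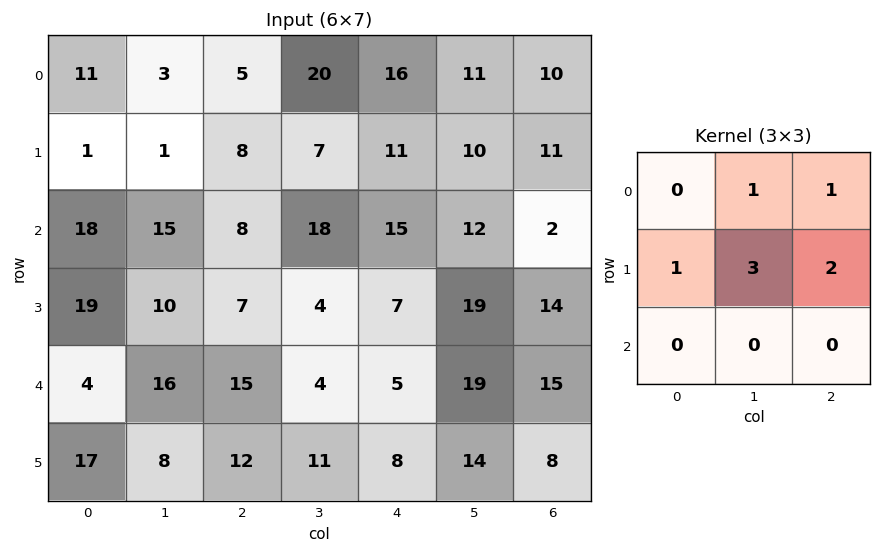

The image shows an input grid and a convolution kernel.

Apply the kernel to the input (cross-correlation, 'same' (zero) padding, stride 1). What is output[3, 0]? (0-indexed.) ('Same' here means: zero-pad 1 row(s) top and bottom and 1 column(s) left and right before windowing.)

110

The receptive field on the zero-padded input at this output position is [0 18 15 / 0 19 10 / 0 4 16]. Elementwise product with the kernel and sum: 18·1 + 15·1 + 0·1 + 19·3 + 10·2.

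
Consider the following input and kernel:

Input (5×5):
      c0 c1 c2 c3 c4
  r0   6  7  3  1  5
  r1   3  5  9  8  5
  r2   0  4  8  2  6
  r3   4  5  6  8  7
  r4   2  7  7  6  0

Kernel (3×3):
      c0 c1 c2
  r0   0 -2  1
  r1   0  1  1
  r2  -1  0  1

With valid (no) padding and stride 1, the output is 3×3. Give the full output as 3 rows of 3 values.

Output[0,0]: The receptive field on the input at this output position is [6 7 3 / 3 5 9 / 0 4 8]. Elementwise product with the kernel and sum: 7·-2 + 3·1 + 5·1 + 9·1 + 0·-1 + 8·1.

11 10 14
13 3 -2
16 -1 10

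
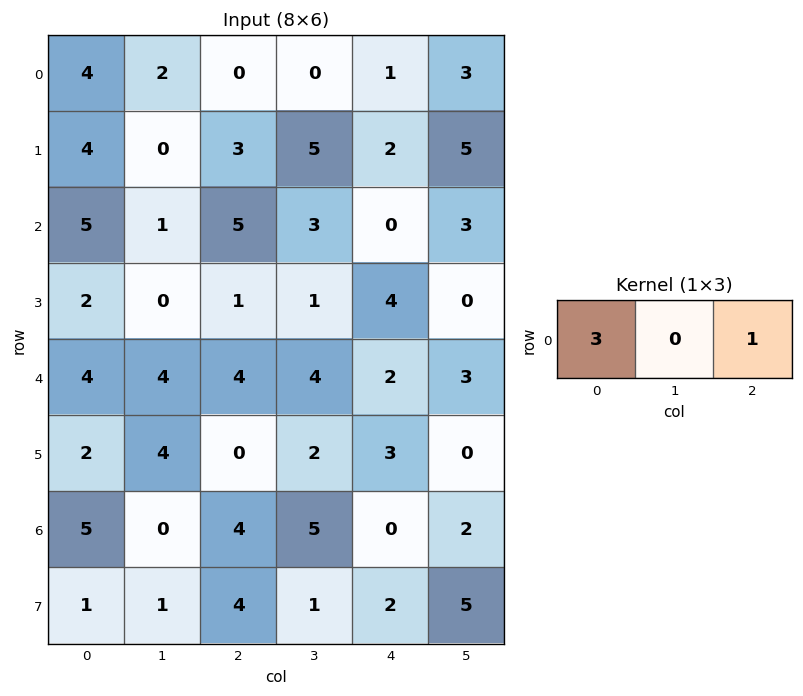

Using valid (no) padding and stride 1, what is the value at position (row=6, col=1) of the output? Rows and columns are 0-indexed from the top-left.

5

The receptive field on the input at this output position is [0 4 5]. Elementwise product with the kernel and sum: 0·3 + 5·1.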